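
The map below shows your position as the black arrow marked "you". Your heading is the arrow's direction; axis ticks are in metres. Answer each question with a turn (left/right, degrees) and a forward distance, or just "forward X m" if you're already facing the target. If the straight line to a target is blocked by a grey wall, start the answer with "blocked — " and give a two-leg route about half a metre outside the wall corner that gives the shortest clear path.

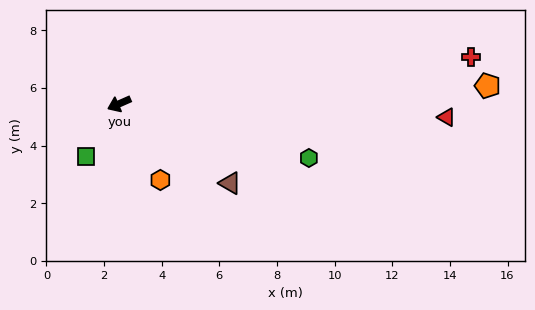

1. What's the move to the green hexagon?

turn left 140°, forward 6.8 m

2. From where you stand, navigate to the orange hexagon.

turn left 95°, forward 3.0 m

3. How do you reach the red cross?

turn left 164°, forward 12.3 m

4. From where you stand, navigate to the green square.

turn left 34°, forward 2.2 m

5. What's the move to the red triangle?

turn left 154°, forward 11.4 m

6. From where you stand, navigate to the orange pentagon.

turn left 159°, forward 12.8 m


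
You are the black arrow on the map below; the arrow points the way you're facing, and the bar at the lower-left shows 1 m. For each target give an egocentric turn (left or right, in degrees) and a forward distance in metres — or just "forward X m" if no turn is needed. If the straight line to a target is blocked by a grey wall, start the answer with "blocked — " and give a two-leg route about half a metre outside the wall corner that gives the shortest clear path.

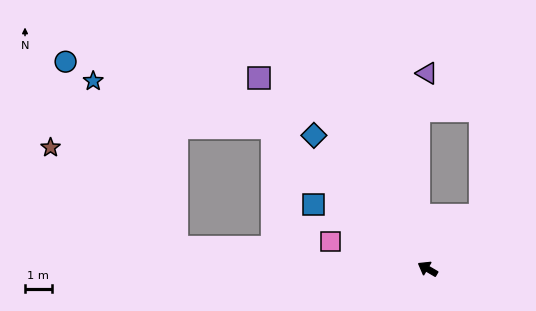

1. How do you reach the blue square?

forward 5.0 m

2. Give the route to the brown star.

blocked — turn left 25°, forward 9.5 m, then turn right 33°, forward 6.1 m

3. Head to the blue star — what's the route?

blocked — turn right 12°, forward 7.9 m, then turn left 28°, forward 7.0 m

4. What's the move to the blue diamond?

turn right 19°, forward 6.6 m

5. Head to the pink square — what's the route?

turn left 15°, forward 3.8 m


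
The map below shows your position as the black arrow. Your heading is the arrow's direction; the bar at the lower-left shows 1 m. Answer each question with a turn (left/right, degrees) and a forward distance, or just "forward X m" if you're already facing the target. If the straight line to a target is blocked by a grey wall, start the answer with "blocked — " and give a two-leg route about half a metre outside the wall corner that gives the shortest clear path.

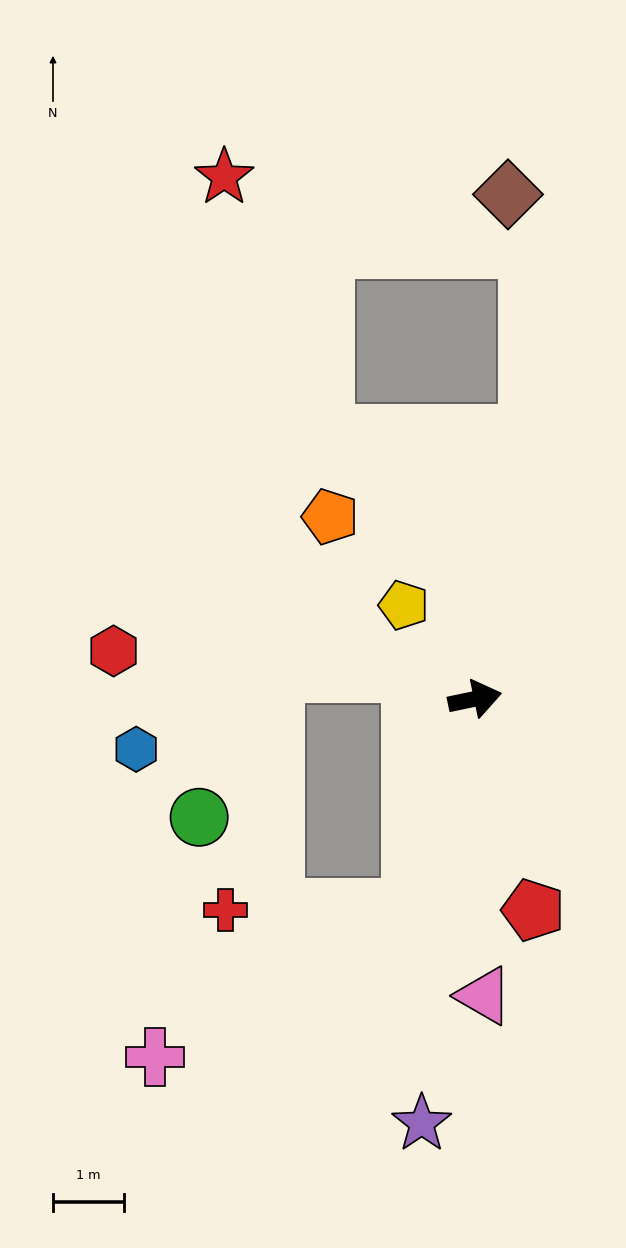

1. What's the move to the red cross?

blocked — turn right 119°, forward 3.1 m, then turn right 73°, forward 2.6 m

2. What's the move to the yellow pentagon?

turn left 115°, forward 1.7 m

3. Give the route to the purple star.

turn right 109°, forward 6.0 m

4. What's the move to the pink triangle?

turn right 100°, forward 4.2 m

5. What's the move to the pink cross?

blocked — turn right 119°, forward 3.1 m, then turn right 43°, forward 4.2 m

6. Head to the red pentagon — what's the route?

turn right 86°, forward 3.1 m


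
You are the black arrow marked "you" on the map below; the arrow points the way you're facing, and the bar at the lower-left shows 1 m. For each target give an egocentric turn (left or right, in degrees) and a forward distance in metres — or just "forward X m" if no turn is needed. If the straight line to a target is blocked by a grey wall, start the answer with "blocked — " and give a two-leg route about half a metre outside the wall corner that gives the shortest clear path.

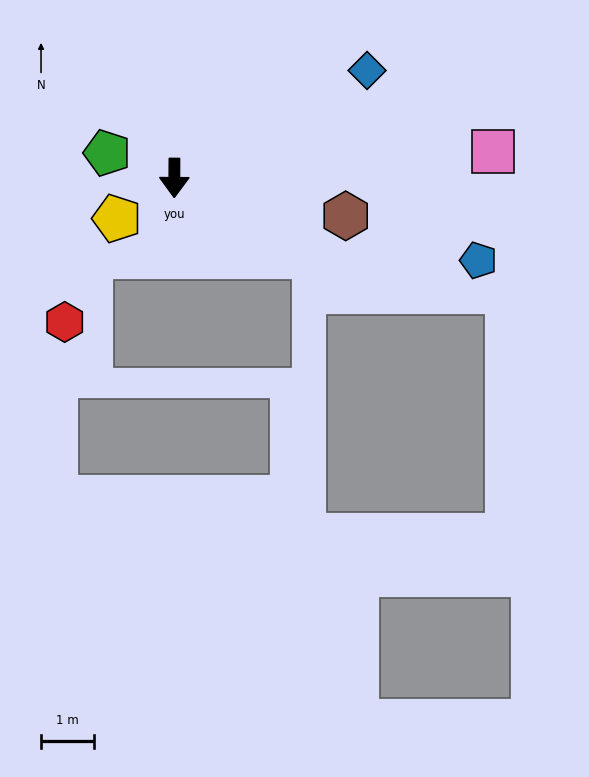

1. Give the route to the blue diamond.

turn left 119°, forward 4.2 m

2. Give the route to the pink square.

turn left 95°, forward 6.1 m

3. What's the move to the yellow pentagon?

turn right 55°, forward 1.3 m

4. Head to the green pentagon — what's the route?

turn right 110°, forward 1.4 m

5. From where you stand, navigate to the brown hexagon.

turn left 78°, forward 3.3 m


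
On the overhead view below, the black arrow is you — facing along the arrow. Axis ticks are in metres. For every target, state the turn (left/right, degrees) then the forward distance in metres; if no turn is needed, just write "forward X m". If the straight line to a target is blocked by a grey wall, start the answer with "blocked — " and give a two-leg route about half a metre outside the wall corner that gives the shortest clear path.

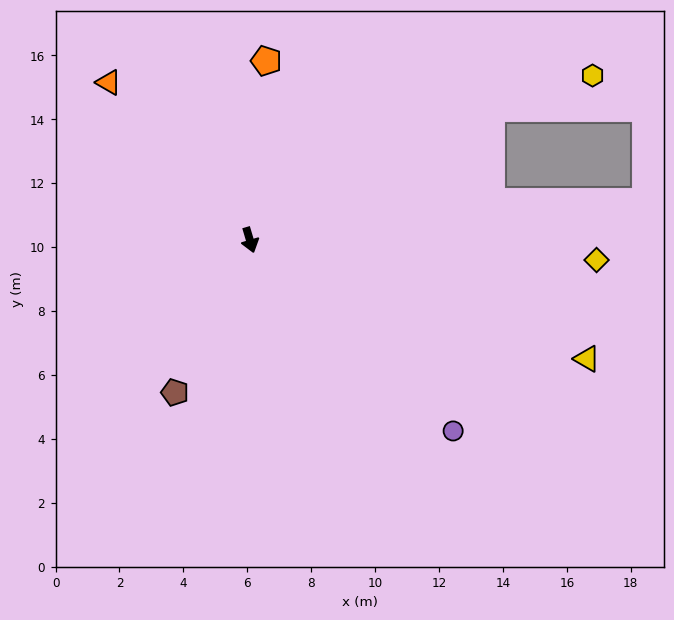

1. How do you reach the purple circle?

turn left 30°, forward 8.7 m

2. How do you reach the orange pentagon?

turn left 158°, forward 5.6 m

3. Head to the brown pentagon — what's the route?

turn right 43°, forward 5.3 m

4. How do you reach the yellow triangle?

turn left 54°, forward 11.2 m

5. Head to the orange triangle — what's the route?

turn right 155°, forward 6.6 m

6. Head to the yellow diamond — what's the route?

turn left 70°, forward 10.9 m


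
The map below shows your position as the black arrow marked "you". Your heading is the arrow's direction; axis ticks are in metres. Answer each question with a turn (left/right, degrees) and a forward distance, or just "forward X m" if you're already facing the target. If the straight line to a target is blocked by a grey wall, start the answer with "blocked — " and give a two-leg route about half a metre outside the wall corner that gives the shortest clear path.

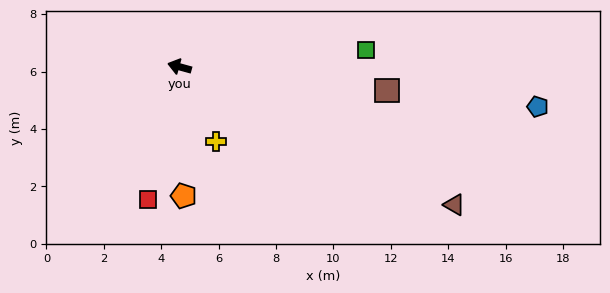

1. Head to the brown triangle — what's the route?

turn left 169°, forward 10.7 m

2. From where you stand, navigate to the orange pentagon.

turn left 107°, forward 4.5 m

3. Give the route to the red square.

turn left 92°, forward 4.7 m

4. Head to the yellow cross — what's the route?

turn left 131°, forward 2.9 m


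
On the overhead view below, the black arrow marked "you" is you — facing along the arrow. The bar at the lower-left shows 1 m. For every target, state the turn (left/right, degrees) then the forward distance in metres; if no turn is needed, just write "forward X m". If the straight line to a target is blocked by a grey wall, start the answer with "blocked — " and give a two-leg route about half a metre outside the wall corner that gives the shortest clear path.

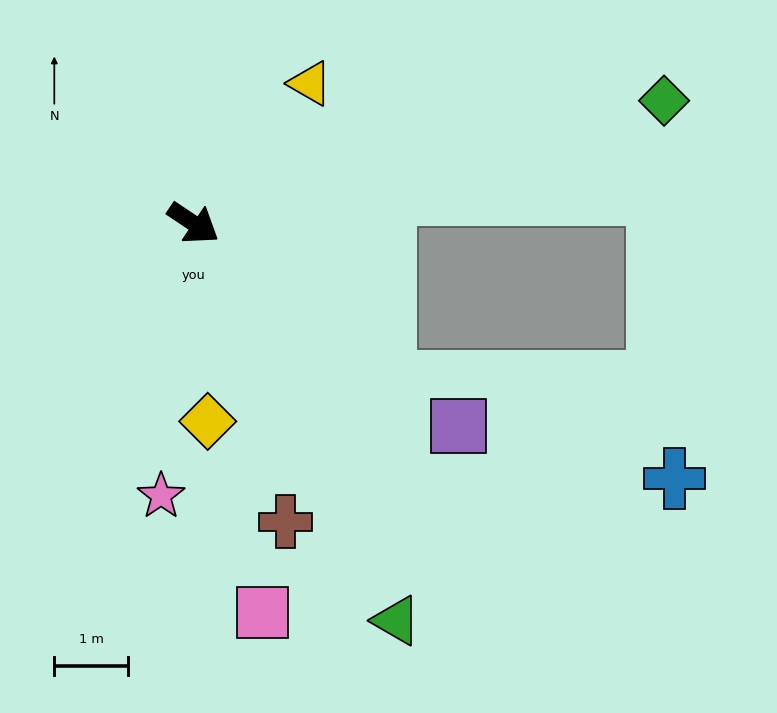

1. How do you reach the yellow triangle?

turn left 84°, forward 2.5 m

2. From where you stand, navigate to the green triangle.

turn right 29°, forward 6.1 m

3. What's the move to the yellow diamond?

turn right 52°, forward 2.7 m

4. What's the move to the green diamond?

turn left 48°, forward 6.6 m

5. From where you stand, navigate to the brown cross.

turn right 39°, forward 4.3 m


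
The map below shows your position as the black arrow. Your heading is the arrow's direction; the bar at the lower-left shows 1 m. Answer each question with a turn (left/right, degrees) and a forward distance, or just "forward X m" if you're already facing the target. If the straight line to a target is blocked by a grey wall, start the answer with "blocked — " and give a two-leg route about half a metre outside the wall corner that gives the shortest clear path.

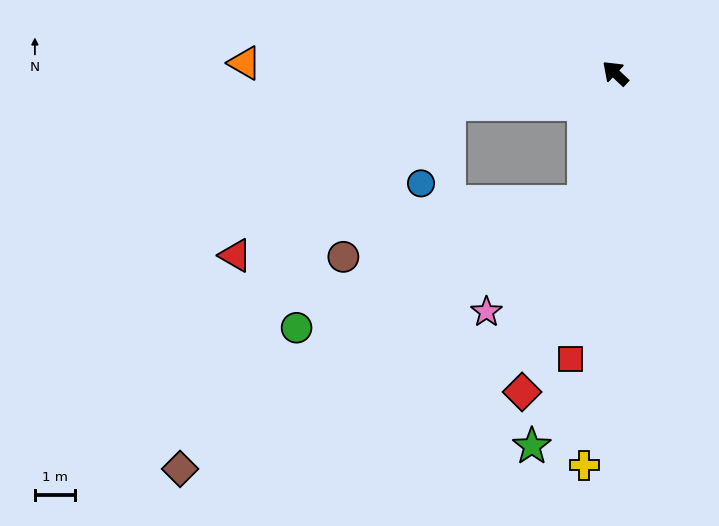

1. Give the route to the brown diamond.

blocked — turn left 119°, forward 3.3 m, then turn right 42°, forward 12.0 m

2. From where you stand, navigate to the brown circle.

blocked — turn left 54°, forward 4.2 m, then turn left 44°, forward 4.6 m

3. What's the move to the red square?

turn left 124°, forward 7.2 m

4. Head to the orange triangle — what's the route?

turn left 42°, forward 9.2 m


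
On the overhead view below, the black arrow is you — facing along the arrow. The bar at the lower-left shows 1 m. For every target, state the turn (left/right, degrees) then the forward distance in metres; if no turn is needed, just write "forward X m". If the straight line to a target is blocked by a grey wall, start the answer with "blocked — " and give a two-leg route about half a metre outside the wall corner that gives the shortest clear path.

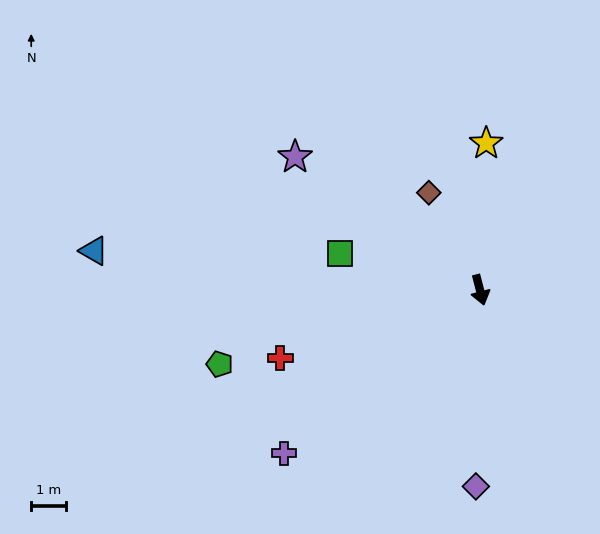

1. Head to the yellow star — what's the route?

turn left 163°, forward 4.2 m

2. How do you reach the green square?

turn right 119°, forward 4.2 m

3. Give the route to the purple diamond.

turn right 16°, forward 5.7 m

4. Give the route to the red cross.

turn right 86°, forward 6.1 m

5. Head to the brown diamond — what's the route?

turn right 167°, forward 3.2 m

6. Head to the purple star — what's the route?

turn right 140°, forward 6.6 m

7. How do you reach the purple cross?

turn right 65°, forward 7.4 m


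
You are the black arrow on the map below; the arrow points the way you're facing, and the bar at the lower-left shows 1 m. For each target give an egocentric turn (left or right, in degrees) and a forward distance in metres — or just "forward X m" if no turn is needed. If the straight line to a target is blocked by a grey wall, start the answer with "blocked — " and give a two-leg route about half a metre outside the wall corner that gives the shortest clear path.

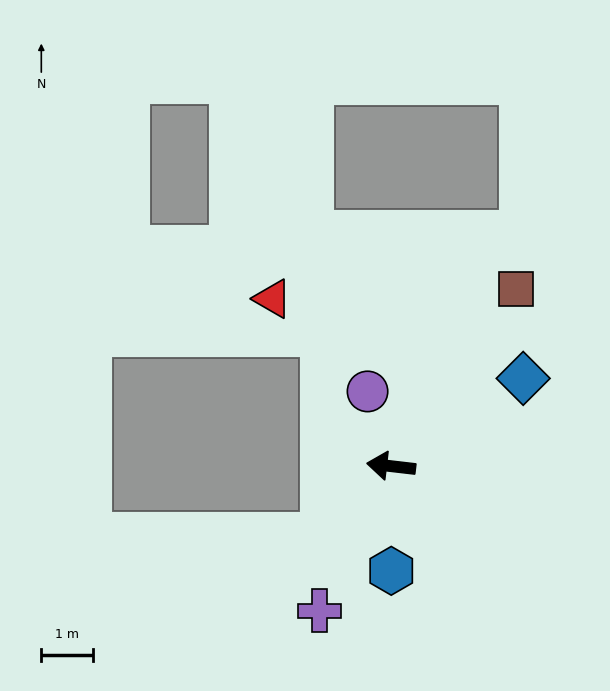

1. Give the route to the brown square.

turn right 118°, forward 4.2 m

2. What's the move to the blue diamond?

turn right 140°, forward 3.0 m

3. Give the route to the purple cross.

turn left 70°, forward 3.1 m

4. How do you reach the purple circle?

turn right 66°, forward 1.5 m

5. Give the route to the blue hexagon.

turn left 97°, forward 2.0 m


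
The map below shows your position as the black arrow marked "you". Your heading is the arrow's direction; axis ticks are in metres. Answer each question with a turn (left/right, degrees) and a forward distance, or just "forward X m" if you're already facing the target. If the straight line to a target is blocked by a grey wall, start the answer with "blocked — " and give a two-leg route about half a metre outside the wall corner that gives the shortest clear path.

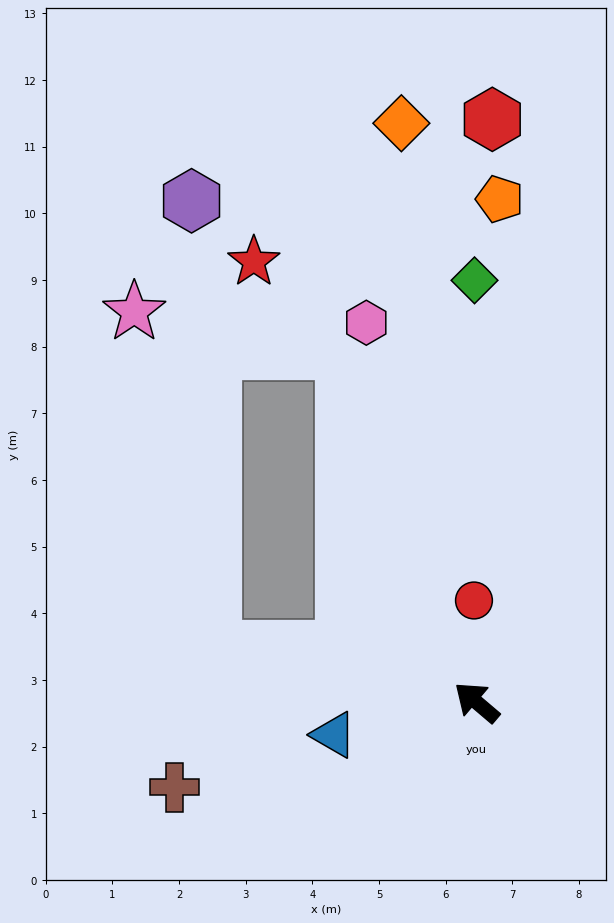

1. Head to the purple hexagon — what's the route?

blocked — turn left 29°, forward 4.0 m, then turn right 76°, forward 6.7 m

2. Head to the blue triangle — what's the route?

turn left 53°, forward 2.2 m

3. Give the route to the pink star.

blocked — turn right 29°, forward 5.6 m, then turn left 59°, forward 3.2 m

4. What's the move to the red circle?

turn right 48°, forward 1.5 m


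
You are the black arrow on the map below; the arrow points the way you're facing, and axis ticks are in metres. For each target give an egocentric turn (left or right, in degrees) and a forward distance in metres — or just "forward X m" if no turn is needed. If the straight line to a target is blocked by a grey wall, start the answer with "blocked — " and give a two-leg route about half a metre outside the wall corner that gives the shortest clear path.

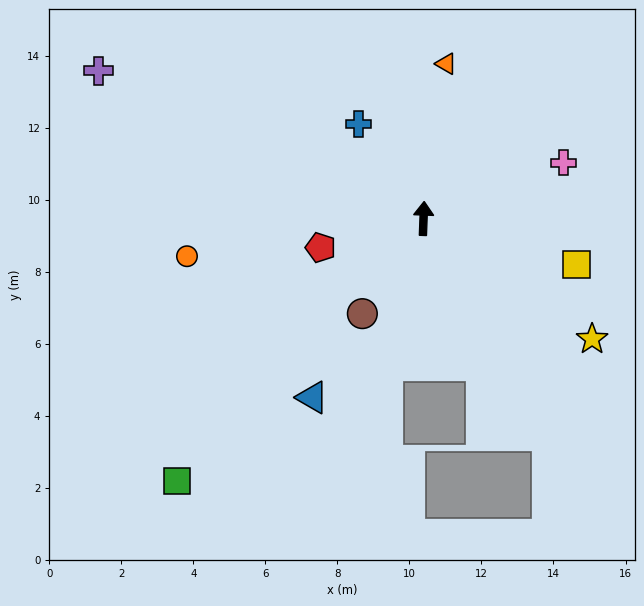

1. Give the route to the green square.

turn left 139°, forward 10.0 m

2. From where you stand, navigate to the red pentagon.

turn left 108°, forward 3.0 m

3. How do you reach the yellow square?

turn right 105°, forward 4.4 m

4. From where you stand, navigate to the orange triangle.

turn right 6°, forward 4.3 m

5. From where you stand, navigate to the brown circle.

turn left 149°, forward 3.1 m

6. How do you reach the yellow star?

turn right 123°, forward 5.8 m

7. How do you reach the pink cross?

turn right 66°, forward 4.2 m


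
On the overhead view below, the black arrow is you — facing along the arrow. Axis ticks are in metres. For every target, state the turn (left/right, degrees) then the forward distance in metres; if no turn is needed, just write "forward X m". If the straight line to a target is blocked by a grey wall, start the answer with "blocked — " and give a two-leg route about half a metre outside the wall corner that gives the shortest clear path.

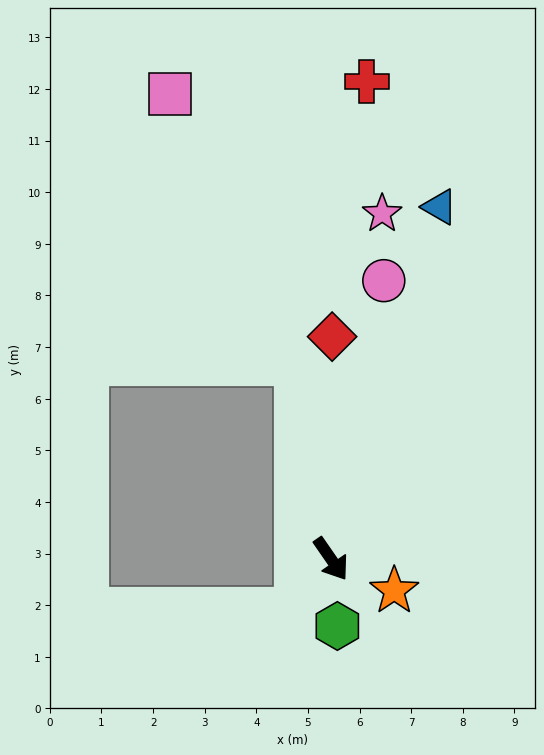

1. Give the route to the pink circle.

turn left 135°, forward 5.5 m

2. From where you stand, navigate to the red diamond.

turn left 145°, forward 4.3 m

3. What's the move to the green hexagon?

turn right 29°, forward 1.3 m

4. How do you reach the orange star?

turn left 29°, forward 1.4 m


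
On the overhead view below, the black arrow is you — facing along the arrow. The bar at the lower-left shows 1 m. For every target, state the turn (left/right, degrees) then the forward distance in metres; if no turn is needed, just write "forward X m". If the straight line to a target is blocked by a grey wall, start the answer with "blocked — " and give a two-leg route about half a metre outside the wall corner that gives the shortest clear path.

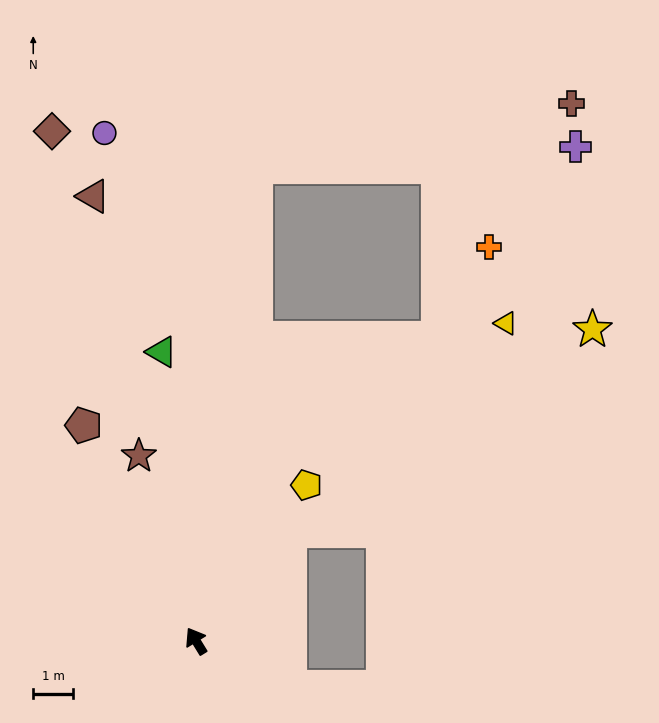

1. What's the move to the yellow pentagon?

turn right 67°, forward 4.8 m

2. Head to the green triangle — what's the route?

turn right 25°, forward 7.4 m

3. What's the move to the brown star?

turn right 14°, forward 4.9 m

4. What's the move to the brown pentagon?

turn right 4°, forward 6.1 m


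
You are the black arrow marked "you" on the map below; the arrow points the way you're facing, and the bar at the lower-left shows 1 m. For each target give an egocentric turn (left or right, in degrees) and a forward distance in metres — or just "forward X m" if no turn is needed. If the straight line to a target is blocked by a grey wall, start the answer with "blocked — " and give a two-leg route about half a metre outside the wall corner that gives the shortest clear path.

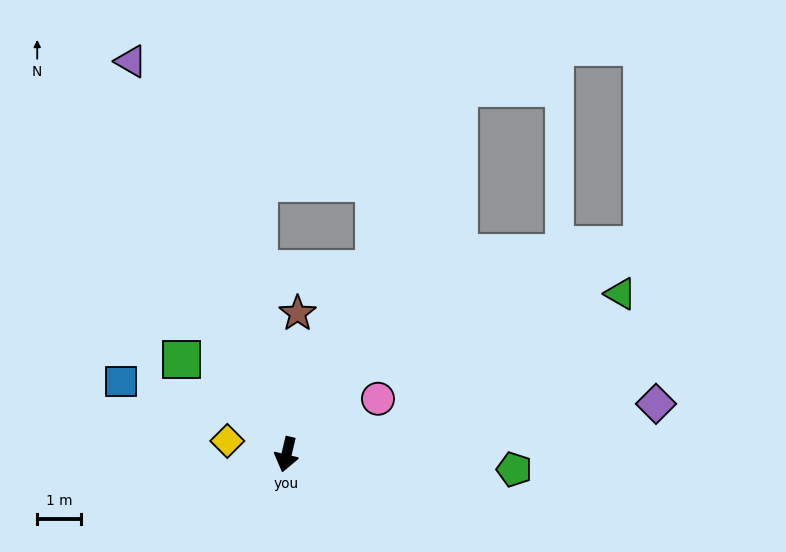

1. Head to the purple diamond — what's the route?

turn left 111°, forward 8.6 m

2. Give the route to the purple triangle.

turn right 145°, forward 9.7 m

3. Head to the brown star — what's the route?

turn right 171°, forward 3.2 m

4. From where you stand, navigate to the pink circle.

turn left 135°, forward 2.5 m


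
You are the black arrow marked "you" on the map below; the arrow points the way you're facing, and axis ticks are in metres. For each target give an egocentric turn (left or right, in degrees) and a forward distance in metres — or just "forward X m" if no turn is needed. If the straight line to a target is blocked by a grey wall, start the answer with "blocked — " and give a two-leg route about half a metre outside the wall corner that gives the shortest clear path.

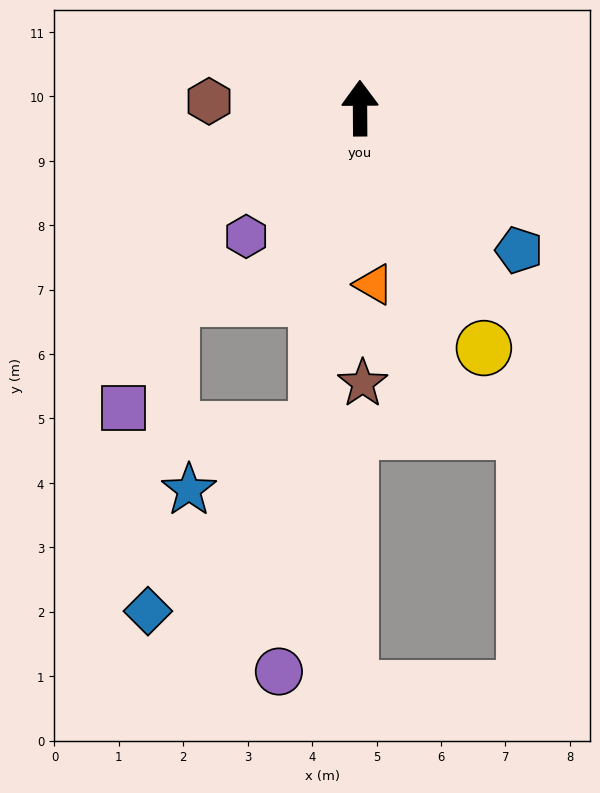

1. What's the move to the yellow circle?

turn right 153°, forward 4.2 m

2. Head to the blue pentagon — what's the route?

turn right 132°, forward 3.3 m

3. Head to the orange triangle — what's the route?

turn right 176°, forward 2.7 m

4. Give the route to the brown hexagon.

turn left 87°, forward 2.3 m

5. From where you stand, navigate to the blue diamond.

blocked — turn left 172°, forward 5.0 m, then turn right 35°, forward 3.8 m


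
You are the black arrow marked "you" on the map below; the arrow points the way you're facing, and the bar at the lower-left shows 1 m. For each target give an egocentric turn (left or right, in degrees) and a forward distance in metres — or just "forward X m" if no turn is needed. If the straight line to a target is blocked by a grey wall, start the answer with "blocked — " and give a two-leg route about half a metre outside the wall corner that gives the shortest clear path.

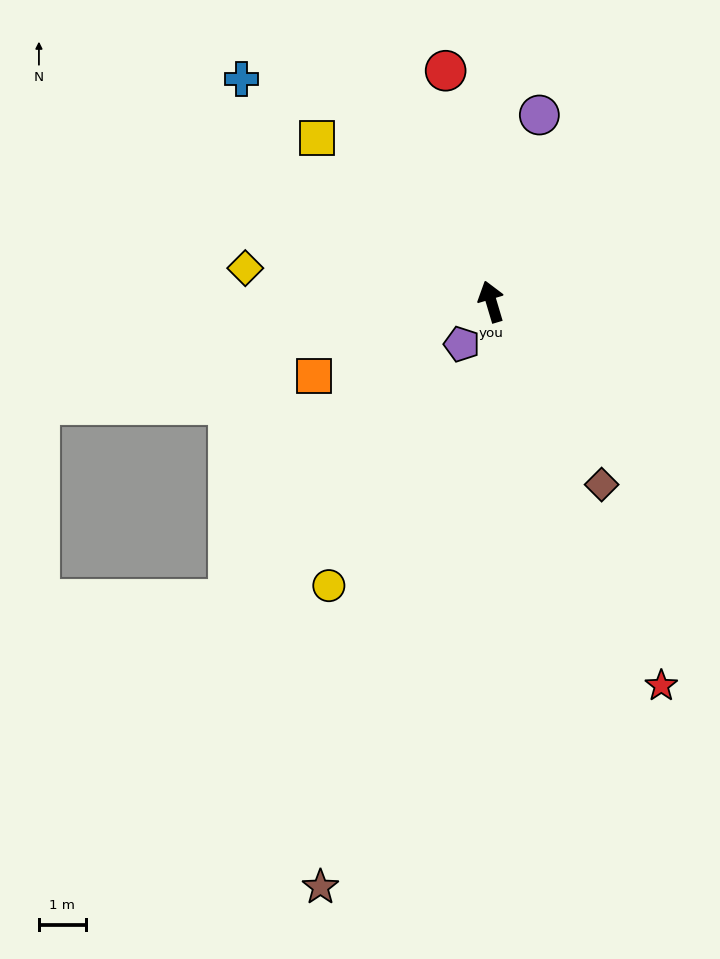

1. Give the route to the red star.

turn right 173°, forward 9.0 m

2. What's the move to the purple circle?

turn right 31°, forward 4.1 m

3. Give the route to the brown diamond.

turn right 166°, forward 4.6 m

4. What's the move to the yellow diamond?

turn left 66°, forward 5.3 m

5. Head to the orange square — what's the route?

turn left 96°, forward 4.1 m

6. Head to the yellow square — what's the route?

turn left 30°, forward 5.1 m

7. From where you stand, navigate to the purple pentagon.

turn left 129°, forward 1.1 m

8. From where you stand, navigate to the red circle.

turn right 5°, forward 5.0 m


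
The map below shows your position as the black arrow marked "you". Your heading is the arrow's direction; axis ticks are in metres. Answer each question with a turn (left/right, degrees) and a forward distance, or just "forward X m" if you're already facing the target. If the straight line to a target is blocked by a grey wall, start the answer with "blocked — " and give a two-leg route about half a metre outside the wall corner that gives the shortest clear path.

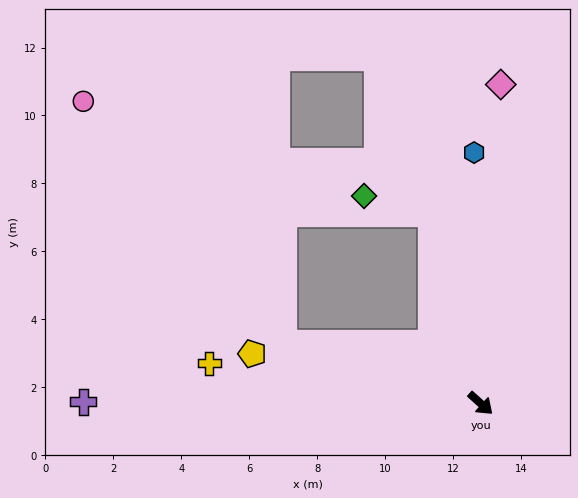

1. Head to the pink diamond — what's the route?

turn left 128°, forward 9.4 m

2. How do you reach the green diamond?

blocked — turn left 146°, forward 5.8 m, then turn left 62°, forward 2.1 m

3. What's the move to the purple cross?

turn right 138°, forward 11.7 m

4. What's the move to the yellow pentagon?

turn right 150°, forward 6.9 m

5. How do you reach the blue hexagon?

turn left 133°, forward 7.4 m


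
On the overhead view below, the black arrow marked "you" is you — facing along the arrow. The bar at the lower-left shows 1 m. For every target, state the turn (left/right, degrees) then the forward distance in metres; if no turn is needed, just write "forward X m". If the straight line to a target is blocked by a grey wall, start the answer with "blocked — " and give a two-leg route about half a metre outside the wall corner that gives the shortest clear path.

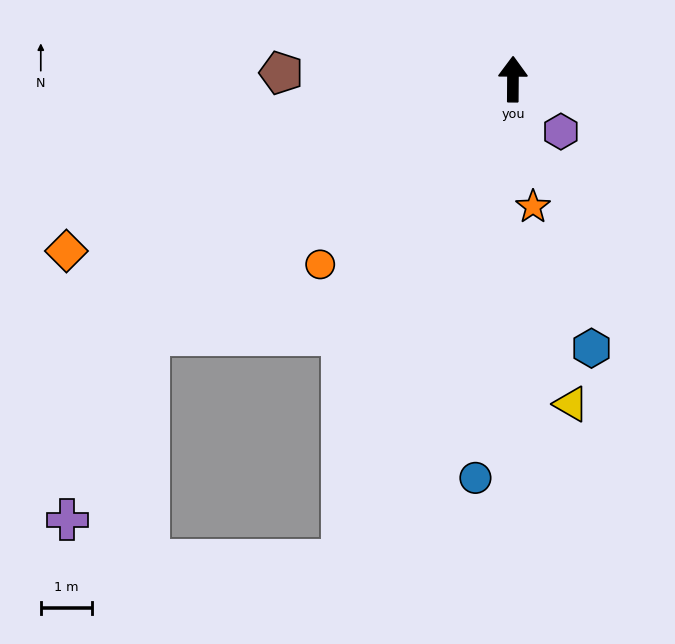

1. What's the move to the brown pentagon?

turn left 89°, forward 4.5 m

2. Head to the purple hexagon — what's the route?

turn right 137°, forward 1.4 m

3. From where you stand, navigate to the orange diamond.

turn left 111°, forward 9.4 m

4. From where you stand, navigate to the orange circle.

turn left 134°, forward 5.2 m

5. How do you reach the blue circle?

turn left 175°, forward 7.8 m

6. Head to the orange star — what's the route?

turn right 171°, forward 2.5 m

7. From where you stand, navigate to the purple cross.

blocked — turn left 125°, forward 8.7 m, then turn left 32°, forward 4.0 m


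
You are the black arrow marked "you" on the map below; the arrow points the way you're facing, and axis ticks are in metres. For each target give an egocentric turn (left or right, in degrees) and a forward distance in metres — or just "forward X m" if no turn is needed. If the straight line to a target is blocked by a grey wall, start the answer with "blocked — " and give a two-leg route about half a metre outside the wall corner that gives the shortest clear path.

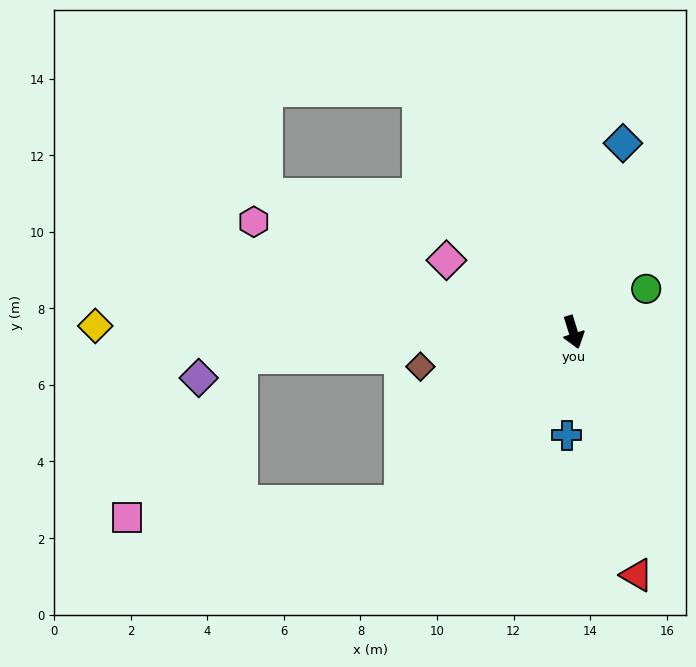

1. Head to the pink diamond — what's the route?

turn right 137°, forward 3.8 m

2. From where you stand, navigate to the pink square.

blocked — turn right 63°, forward 6.3 m, then turn right 41°, forward 7.2 m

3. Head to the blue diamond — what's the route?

turn left 148°, forward 5.1 m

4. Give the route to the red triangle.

turn right 3°, forward 6.6 m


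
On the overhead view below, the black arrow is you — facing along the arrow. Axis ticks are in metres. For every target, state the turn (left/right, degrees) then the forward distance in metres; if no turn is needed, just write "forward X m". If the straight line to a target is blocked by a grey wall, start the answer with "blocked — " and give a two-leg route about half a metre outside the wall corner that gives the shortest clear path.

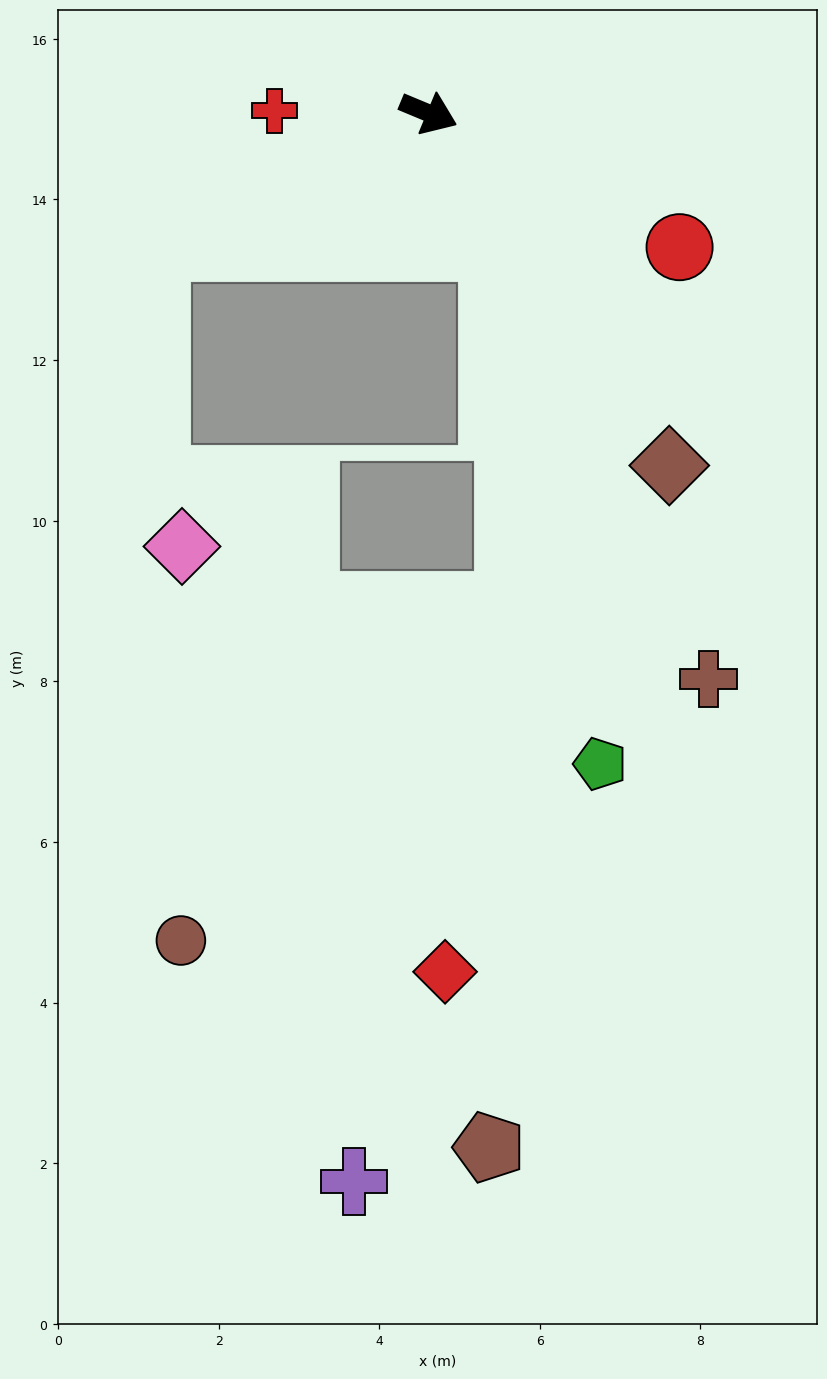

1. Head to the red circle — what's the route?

turn right 5°, forward 3.5 m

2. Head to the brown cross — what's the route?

turn right 41°, forward 7.9 m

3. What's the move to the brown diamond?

turn right 33°, forward 5.3 m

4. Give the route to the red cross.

turn right 158°, forward 1.9 m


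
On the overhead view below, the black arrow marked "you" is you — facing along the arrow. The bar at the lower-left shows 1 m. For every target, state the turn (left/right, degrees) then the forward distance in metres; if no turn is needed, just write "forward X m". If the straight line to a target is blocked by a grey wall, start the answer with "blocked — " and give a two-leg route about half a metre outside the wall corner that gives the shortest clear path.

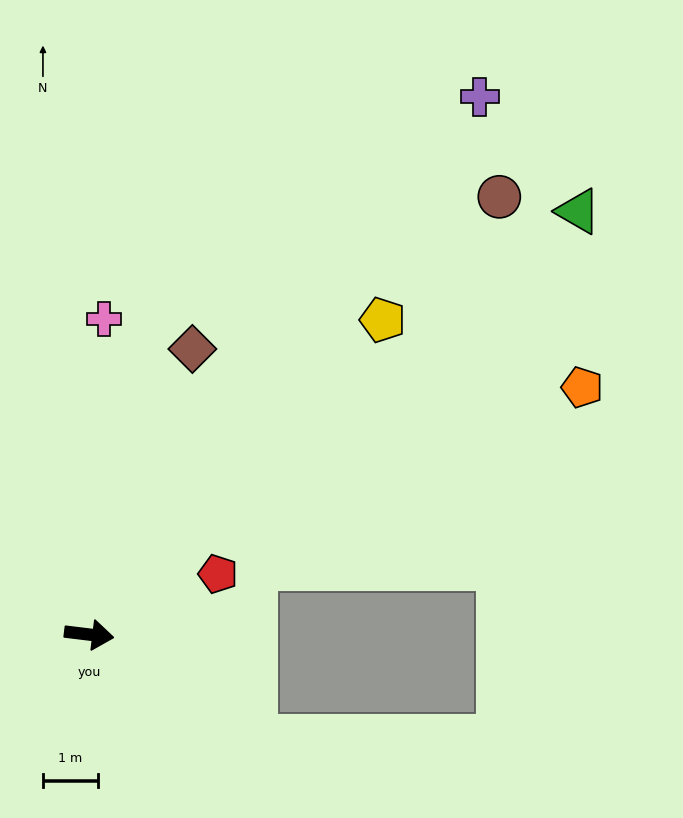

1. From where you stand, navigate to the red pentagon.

turn left 32°, forward 2.6 m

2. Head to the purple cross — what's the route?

turn left 61°, forward 12.1 m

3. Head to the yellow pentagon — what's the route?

turn left 54°, forward 7.9 m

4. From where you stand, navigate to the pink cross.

turn left 94°, forward 5.8 m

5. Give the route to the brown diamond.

turn left 77°, forward 5.5 m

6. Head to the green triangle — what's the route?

turn left 48°, forward 11.8 m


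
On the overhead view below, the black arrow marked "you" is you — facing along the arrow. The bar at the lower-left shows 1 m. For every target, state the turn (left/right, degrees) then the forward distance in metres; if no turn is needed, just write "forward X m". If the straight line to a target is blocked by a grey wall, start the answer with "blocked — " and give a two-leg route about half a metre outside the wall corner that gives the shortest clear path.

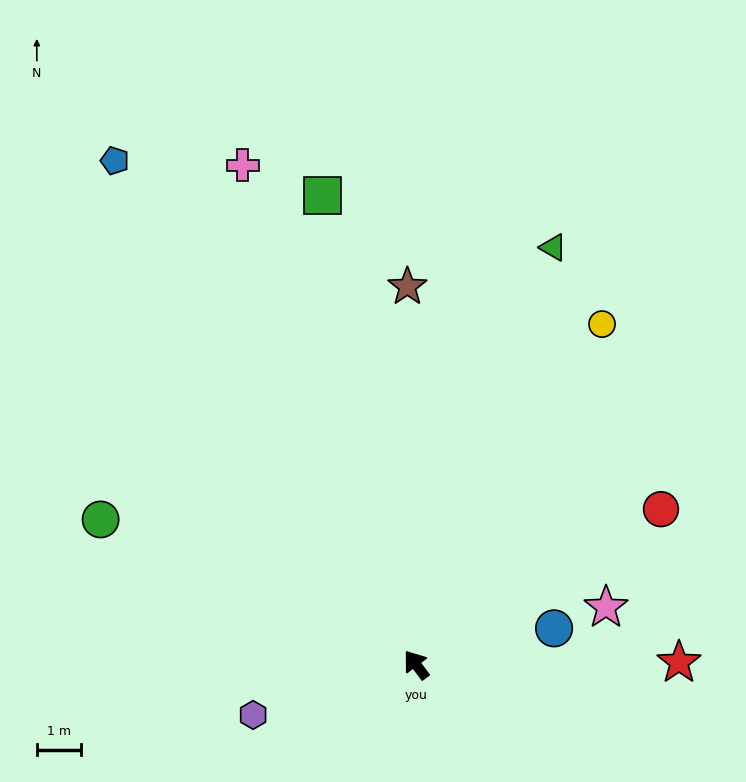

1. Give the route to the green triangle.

turn right 55°, forward 9.8 m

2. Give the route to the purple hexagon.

turn left 70°, forward 3.8 m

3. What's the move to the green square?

turn right 26°, forward 10.7 m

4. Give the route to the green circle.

turn left 28°, forward 7.8 m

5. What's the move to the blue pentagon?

turn right 6°, forward 13.1 m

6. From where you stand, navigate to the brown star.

turn right 36°, forward 8.5 m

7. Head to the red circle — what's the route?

turn right 94°, forward 6.5 m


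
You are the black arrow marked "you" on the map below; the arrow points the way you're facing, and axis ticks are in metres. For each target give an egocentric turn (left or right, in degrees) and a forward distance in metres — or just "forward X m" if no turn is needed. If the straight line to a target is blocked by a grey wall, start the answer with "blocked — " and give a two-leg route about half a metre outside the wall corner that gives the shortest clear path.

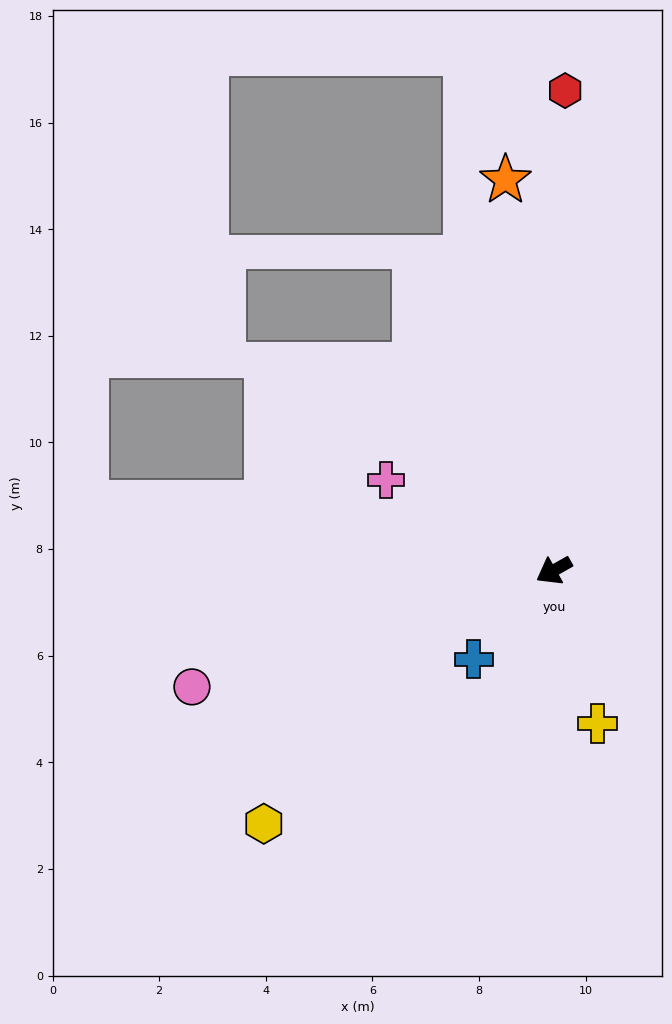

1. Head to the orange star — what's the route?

turn right 112°, forward 7.4 m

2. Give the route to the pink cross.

turn right 58°, forward 3.6 m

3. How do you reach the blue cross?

turn left 18°, forward 2.2 m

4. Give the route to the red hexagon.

turn right 121°, forward 9.0 m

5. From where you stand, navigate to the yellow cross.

turn left 76°, forward 3.0 m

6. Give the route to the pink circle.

turn right 12°, forward 7.1 m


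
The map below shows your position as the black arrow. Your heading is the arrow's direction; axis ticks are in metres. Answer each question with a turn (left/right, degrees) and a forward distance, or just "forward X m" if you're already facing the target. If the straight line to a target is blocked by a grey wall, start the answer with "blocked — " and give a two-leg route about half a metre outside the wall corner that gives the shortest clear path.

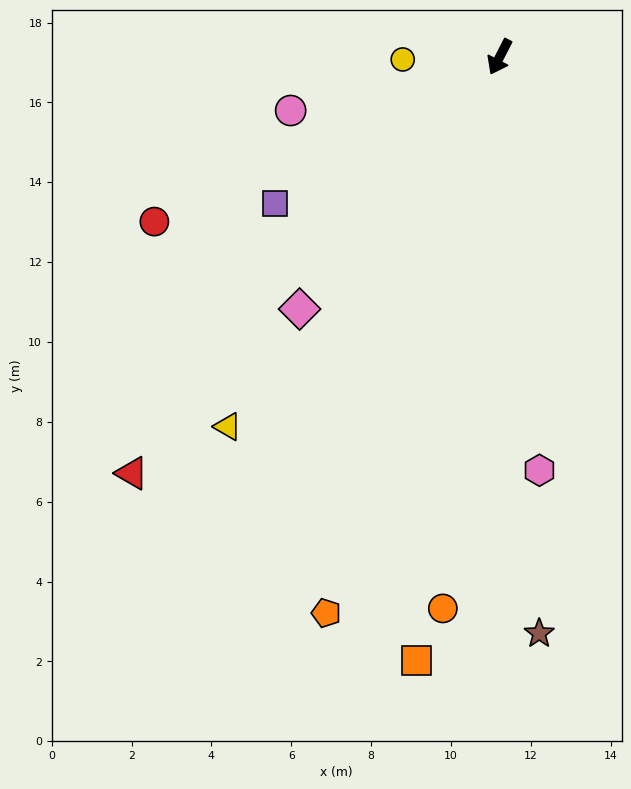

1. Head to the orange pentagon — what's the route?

turn left 10°, forward 14.6 m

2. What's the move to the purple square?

turn right 30°, forward 6.7 m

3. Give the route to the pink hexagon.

turn left 33°, forward 10.4 m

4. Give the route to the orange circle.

turn left 21°, forward 13.9 m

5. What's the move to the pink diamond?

turn right 11°, forward 8.1 m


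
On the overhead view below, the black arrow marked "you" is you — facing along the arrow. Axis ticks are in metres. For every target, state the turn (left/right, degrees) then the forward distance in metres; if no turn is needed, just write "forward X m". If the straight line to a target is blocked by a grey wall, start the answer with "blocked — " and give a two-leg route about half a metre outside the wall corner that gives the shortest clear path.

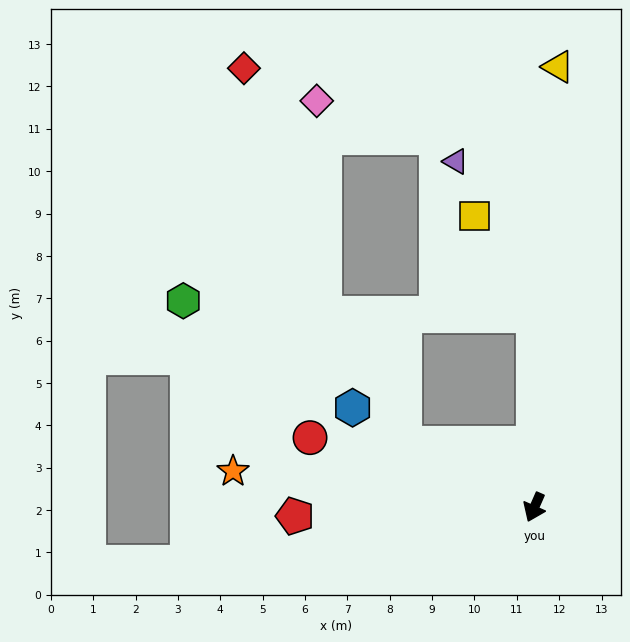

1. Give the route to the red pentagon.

turn right 64°, forward 5.7 m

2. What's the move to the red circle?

turn right 84°, forward 5.5 m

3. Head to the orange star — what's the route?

turn right 73°, forward 7.2 m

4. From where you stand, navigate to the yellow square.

blocked — turn right 156°, forward 4.5 m, then turn left 31°, forward 2.7 m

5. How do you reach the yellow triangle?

turn right 159°, forward 10.4 m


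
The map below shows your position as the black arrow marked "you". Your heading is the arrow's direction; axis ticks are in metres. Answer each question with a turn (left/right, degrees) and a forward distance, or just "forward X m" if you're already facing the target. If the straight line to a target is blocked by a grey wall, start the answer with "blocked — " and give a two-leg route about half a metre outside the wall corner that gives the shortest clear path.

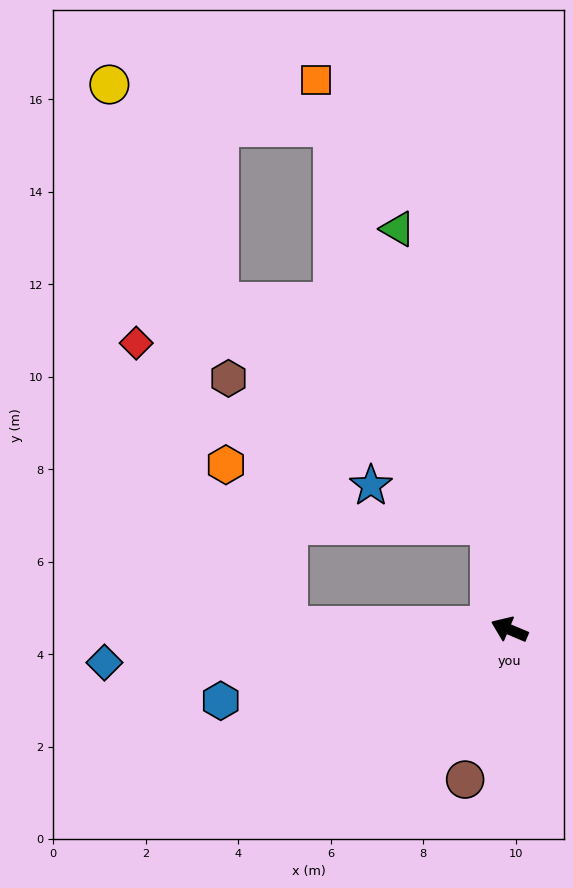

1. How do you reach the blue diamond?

turn left 28°, forward 8.8 m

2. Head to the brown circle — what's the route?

turn left 96°, forward 3.4 m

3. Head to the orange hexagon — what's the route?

blocked — turn left 22°, forward 4.8 m, then turn right 68°, forward 3.7 m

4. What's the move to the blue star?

blocked — turn right 56°, forward 2.3 m, then turn left 61°, forward 2.7 m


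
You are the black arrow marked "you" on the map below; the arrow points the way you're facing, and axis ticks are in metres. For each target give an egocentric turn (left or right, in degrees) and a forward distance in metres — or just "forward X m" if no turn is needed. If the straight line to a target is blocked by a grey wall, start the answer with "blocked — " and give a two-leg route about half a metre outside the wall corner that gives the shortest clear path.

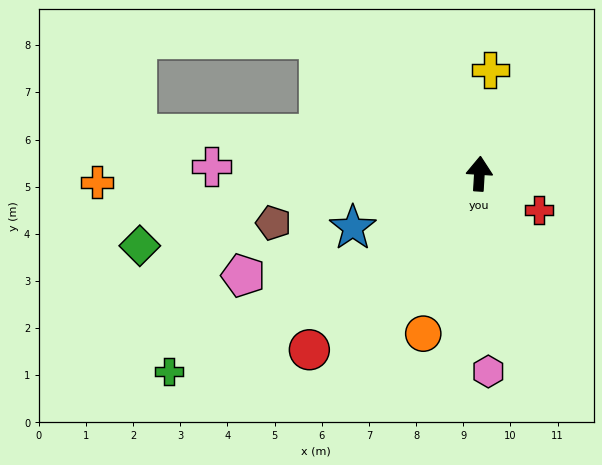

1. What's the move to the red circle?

turn left 139°, forward 5.2 m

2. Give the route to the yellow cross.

turn right 2°, forward 2.2 m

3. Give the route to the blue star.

turn left 117°, forward 2.9 m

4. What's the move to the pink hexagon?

turn right 174°, forward 4.2 m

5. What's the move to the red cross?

turn right 118°, forward 1.5 m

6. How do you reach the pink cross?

turn left 92°, forward 5.7 m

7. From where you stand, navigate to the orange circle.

turn left 164°, forward 3.6 m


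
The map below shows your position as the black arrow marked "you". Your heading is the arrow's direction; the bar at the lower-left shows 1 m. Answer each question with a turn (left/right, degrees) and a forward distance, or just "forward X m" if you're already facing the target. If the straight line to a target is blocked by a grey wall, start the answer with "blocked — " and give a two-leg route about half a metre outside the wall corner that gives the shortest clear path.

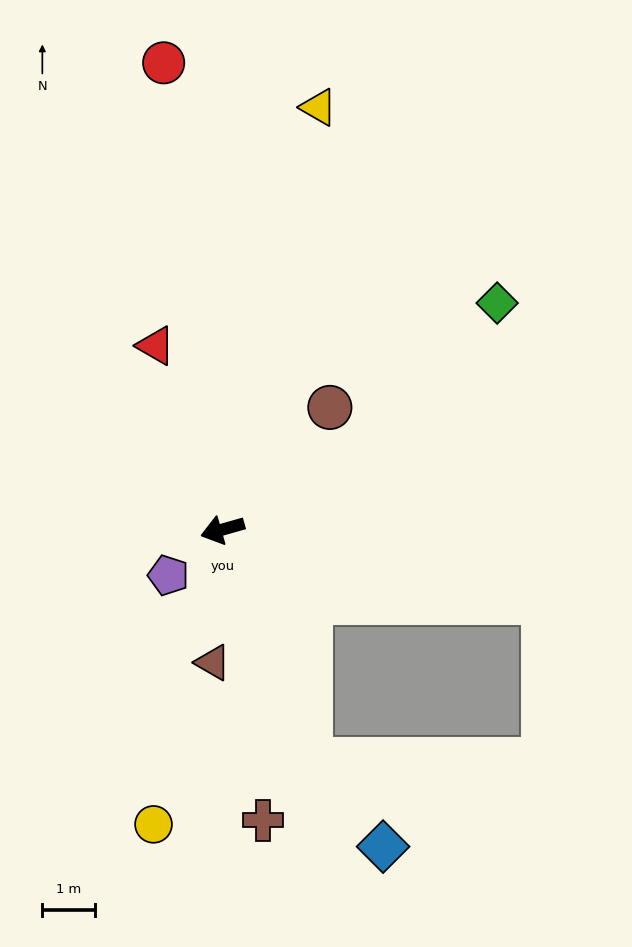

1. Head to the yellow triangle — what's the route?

turn right 119°, forward 8.1 m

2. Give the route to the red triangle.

turn right 86°, forward 3.7 m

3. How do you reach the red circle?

turn right 99°, forward 8.9 m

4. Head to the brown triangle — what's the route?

turn left 70°, forward 2.5 m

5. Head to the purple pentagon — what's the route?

turn left 24°, forward 1.3 m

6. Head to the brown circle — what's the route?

turn right 147°, forward 3.1 m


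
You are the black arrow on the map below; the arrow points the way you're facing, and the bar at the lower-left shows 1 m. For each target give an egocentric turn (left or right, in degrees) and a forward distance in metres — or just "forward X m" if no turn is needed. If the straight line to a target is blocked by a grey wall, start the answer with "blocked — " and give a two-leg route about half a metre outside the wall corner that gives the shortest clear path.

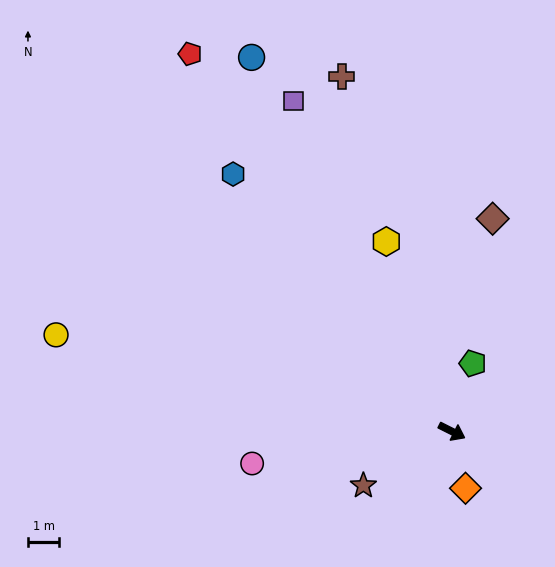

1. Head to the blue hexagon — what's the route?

turn left 157°, forward 10.8 m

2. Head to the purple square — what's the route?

turn left 142°, forward 11.7 m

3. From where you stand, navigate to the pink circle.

turn right 144°, forward 6.5 m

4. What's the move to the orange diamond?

turn right 50°, forward 1.9 m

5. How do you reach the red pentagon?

turn left 151°, forward 14.7 m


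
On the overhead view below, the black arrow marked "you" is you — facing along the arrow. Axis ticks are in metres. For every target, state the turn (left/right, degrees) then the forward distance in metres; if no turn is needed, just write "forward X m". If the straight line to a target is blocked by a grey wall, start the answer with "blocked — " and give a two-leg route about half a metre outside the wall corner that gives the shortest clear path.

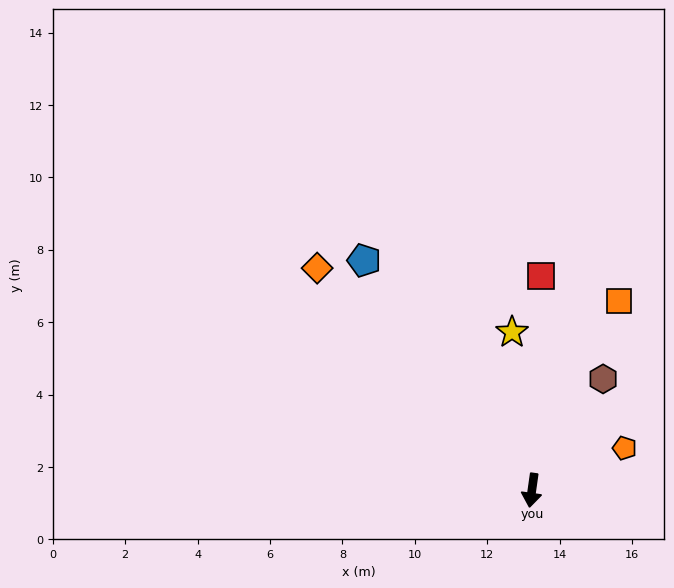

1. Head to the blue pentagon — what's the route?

turn right 136°, forward 7.9 m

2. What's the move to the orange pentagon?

turn left 123°, forward 2.8 m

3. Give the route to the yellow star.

turn right 165°, forward 4.4 m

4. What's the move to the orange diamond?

turn right 128°, forward 8.5 m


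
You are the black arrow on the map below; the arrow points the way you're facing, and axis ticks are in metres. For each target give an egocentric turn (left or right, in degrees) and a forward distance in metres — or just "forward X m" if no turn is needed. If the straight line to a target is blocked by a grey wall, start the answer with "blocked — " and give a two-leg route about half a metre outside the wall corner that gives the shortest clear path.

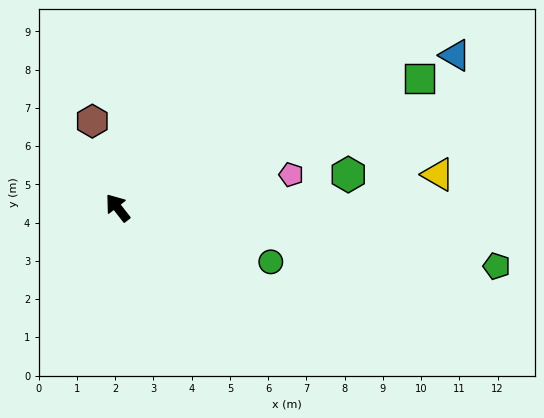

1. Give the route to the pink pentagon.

turn right 117°, forward 4.6 m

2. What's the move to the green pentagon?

turn right 137°, forward 10.0 m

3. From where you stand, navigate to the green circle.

turn right 147°, forward 4.2 m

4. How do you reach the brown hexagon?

turn right 22°, forward 2.4 m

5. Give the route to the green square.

turn right 105°, forward 8.6 m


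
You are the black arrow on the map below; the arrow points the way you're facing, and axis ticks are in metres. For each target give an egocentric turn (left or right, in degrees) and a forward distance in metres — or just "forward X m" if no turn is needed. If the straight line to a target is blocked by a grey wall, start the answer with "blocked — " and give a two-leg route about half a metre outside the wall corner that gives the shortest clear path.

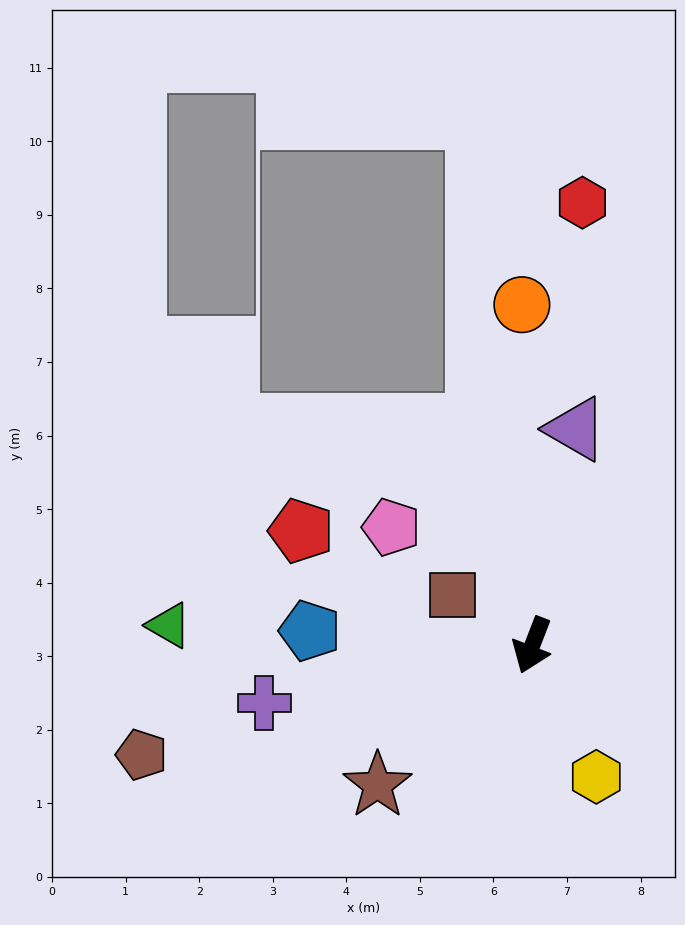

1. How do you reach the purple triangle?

turn right 170°, forward 3.0 m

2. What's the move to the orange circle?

turn right 157°, forward 4.6 m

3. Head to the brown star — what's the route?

turn right 27°, forward 2.8 m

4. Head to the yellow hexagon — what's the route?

turn left 47°, forward 2.0 m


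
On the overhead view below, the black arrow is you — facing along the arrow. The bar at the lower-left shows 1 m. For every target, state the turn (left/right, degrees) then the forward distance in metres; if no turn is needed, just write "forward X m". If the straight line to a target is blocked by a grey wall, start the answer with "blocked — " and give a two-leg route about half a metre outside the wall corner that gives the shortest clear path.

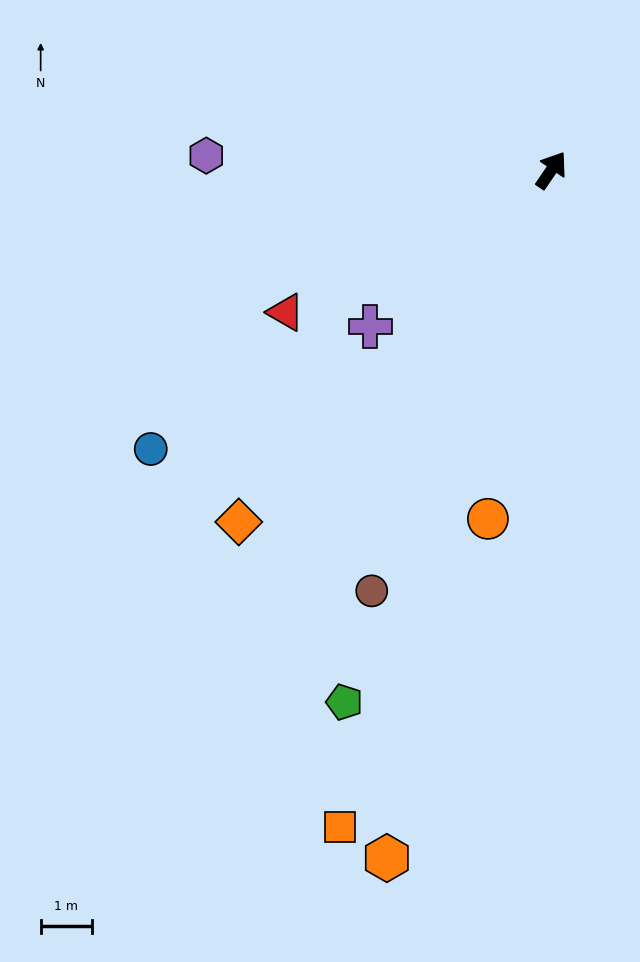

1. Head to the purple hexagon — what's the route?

turn left 122°, forward 6.8 m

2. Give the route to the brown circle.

turn right 169°, forward 9.0 m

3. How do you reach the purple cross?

turn left 165°, forward 4.7 m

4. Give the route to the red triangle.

turn left 152°, forward 5.9 m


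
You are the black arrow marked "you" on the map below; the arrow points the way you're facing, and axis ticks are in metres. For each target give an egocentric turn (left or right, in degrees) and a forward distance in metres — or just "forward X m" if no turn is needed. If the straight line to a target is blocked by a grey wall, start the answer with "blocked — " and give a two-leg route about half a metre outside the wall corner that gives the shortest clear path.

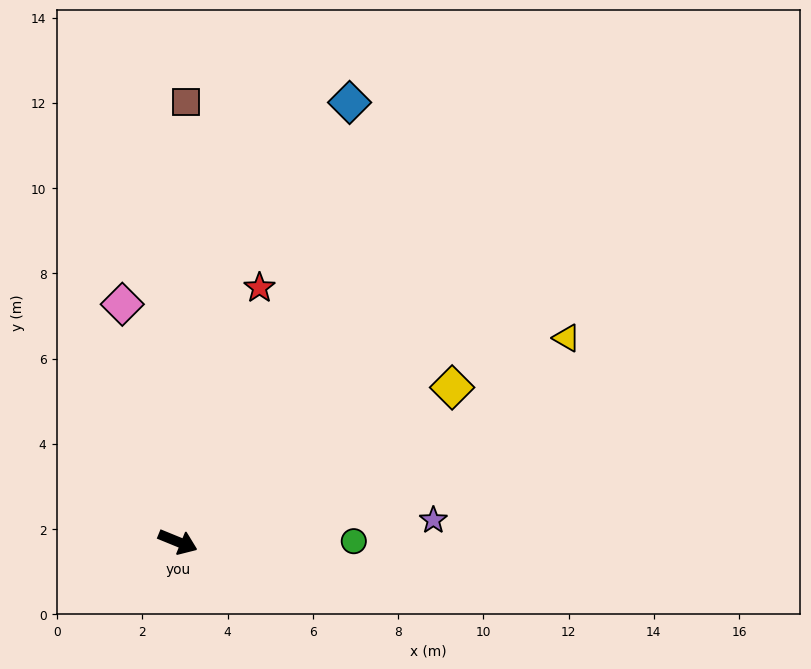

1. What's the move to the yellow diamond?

turn left 52°, forward 7.4 m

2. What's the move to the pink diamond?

turn left 125°, forward 5.7 m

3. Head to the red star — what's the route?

turn left 94°, forward 6.3 m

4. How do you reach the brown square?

turn left 111°, forward 10.3 m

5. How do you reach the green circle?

turn left 22°, forward 4.1 m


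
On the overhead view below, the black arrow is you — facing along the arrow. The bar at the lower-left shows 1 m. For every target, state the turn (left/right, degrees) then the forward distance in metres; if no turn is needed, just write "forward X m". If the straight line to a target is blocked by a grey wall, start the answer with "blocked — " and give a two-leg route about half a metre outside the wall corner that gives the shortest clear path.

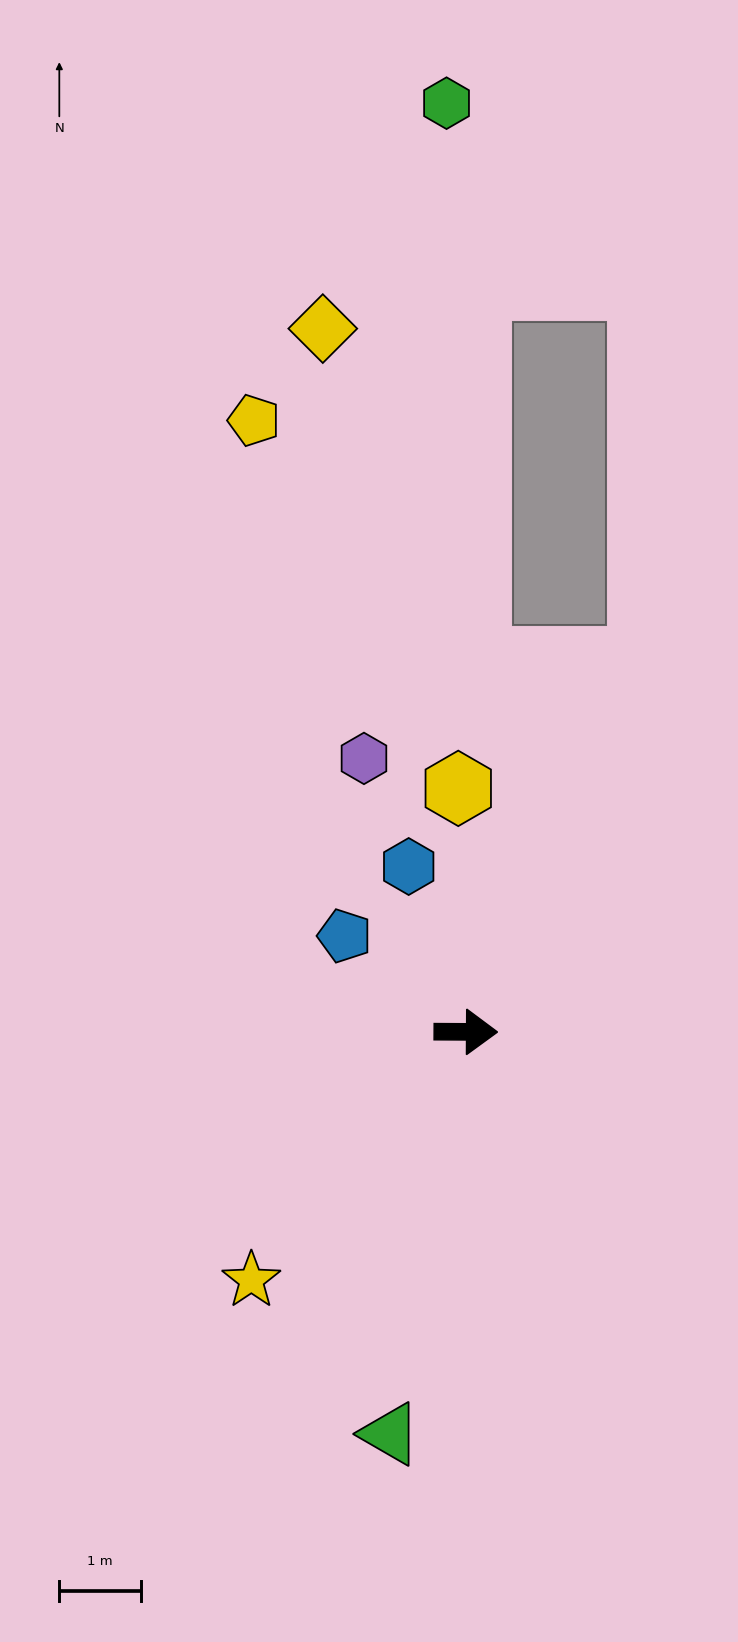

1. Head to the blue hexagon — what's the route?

turn left 109°, forward 2.2 m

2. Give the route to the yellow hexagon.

turn left 92°, forward 3.0 m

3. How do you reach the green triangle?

turn right 100°, forward 5.0 m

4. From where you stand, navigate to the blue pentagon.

turn left 142°, forward 1.9 m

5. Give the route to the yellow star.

turn right 131°, forward 4.0 m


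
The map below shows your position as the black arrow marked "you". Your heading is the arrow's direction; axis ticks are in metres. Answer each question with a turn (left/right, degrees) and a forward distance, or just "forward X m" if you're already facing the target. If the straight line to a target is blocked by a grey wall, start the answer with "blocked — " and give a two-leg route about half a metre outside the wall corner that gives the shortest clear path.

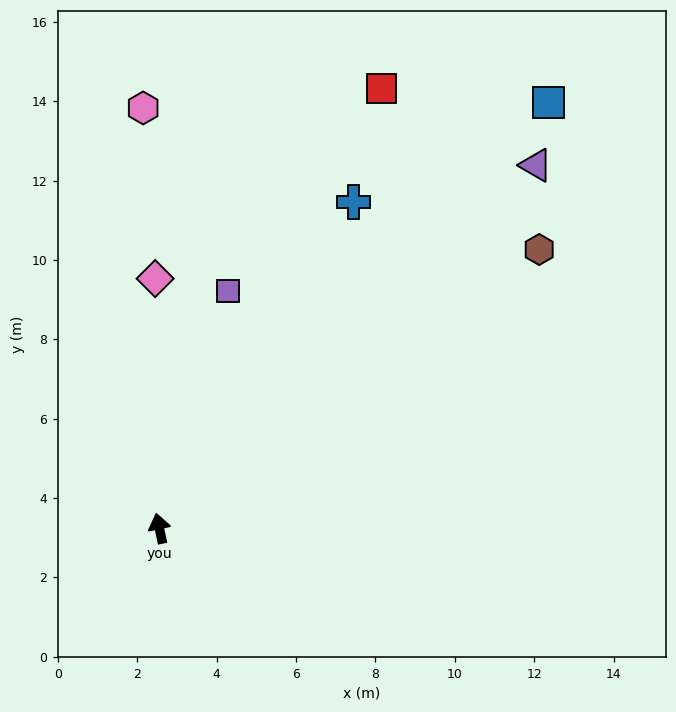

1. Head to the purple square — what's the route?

turn right 28°, forward 6.2 m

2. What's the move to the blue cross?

turn right 43°, forward 9.6 m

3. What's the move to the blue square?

turn right 54°, forward 14.5 m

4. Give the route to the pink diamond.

turn right 11°, forward 6.3 m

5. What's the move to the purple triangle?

turn right 58°, forward 13.2 m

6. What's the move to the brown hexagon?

turn right 66°, forward 11.9 m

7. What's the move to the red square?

turn right 39°, forward 12.4 m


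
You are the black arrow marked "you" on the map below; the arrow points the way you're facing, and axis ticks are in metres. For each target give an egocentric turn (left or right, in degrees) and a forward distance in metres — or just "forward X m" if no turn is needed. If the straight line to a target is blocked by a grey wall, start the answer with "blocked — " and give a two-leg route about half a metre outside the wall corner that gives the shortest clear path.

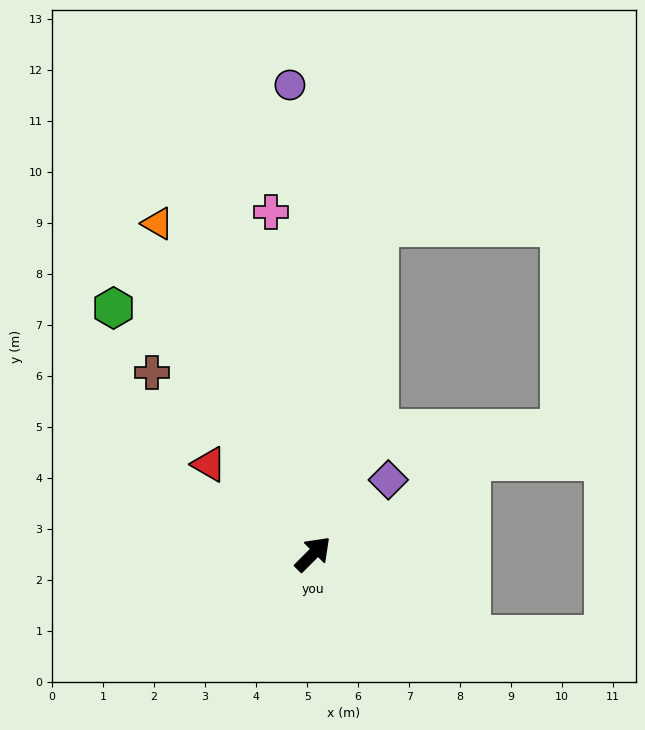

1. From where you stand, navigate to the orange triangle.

turn left 70°, forward 7.2 m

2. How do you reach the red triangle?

turn left 94°, forward 2.7 m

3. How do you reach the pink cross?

turn left 52°, forward 6.7 m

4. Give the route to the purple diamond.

forward 2.1 m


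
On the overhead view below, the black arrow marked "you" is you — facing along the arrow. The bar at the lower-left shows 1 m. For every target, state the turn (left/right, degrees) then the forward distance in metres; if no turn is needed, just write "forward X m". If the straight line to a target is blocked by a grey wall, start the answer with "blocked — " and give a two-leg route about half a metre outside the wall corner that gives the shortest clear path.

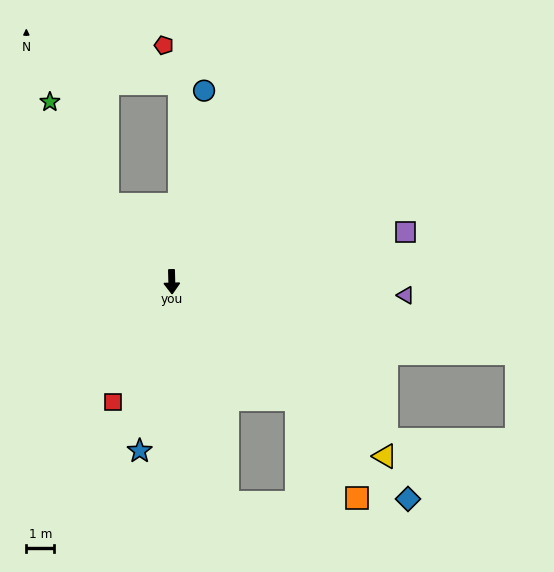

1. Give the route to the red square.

turn right 27°, forward 4.8 m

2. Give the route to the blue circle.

turn left 169°, forward 7.0 m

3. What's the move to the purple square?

turn left 101°, forward 8.6 m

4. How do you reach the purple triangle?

turn left 85°, forward 8.5 m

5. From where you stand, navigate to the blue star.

turn right 12°, forward 6.2 m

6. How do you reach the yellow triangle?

turn left 49°, forward 9.9 m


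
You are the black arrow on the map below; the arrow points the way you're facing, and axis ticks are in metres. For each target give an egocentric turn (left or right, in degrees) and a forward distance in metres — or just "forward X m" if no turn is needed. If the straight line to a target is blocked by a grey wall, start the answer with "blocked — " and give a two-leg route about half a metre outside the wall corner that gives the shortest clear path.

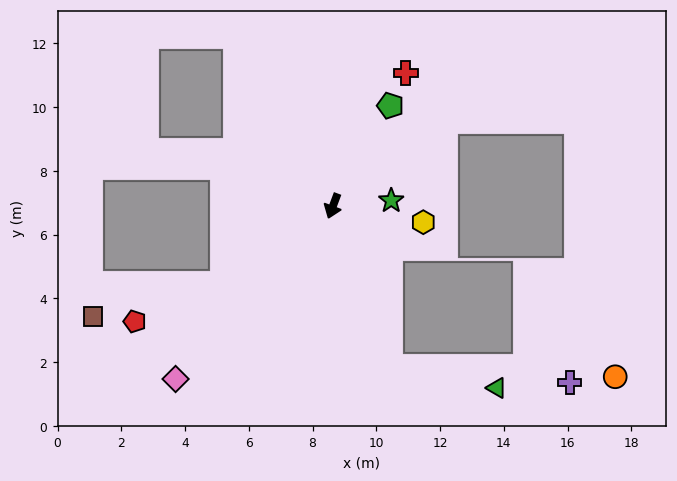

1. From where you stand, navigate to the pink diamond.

turn right 22°, forward 7.3 m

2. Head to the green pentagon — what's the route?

turn left 171°, forward 3.6 m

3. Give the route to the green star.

turn left 116°, forward 1.8 m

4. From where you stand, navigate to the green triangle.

blocked — turn left 40°, forward 5.4 m, then turn left 60°, forward 3.4 m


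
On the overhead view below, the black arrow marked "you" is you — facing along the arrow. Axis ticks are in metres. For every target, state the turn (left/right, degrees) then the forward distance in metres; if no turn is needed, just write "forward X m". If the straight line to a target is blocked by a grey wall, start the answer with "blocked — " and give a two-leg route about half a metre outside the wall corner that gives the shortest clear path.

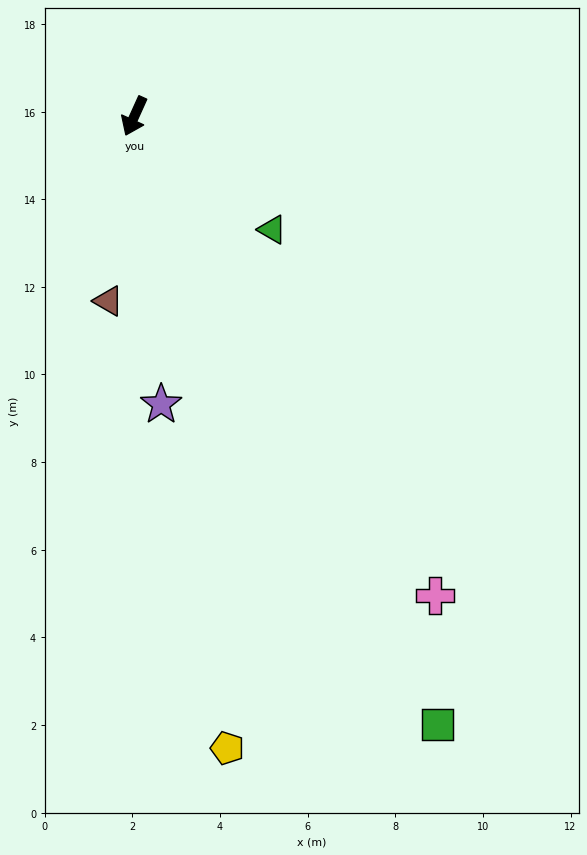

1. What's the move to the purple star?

turn left 30°, forward 6.6 m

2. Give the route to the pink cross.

turn left 56°, forward 12.9 m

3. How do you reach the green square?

turn left 51°, forward 15.5 m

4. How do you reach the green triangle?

turn left 75°, forward 4.1 m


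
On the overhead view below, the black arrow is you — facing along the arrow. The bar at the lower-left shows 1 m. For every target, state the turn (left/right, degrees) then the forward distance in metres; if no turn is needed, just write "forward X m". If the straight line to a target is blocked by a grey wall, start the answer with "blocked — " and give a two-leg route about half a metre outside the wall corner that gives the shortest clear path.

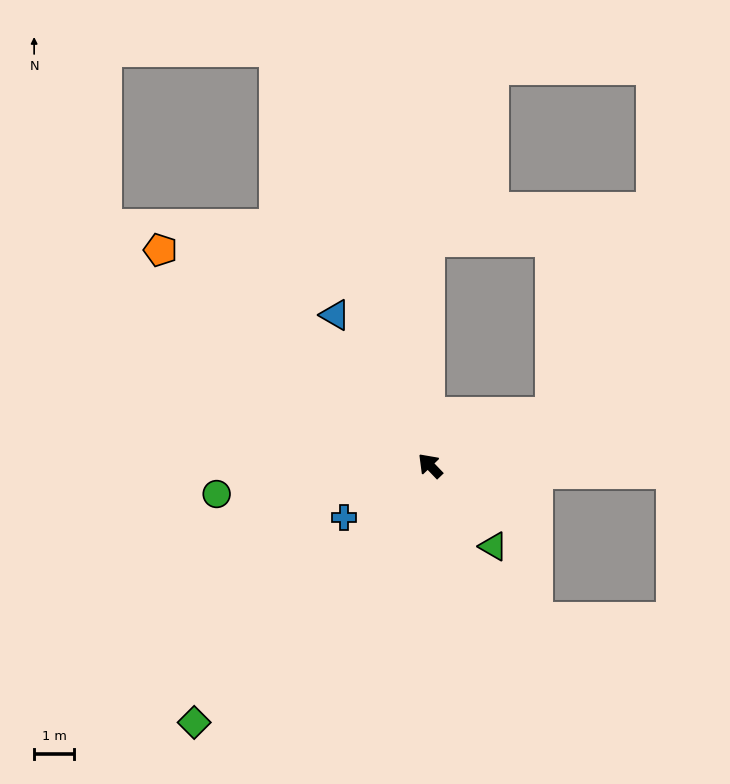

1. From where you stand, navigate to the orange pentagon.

turn left 8°, forward 8.7 m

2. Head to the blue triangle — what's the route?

turn right 12°, forward 4.5 m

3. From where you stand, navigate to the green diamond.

turn left 94°, forward 8.8 m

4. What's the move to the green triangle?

turn left 174°, forward 2.6 m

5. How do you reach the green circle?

turn left 54°, forward 5.4 m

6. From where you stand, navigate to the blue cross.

turn left 77°, forward 2.5 m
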